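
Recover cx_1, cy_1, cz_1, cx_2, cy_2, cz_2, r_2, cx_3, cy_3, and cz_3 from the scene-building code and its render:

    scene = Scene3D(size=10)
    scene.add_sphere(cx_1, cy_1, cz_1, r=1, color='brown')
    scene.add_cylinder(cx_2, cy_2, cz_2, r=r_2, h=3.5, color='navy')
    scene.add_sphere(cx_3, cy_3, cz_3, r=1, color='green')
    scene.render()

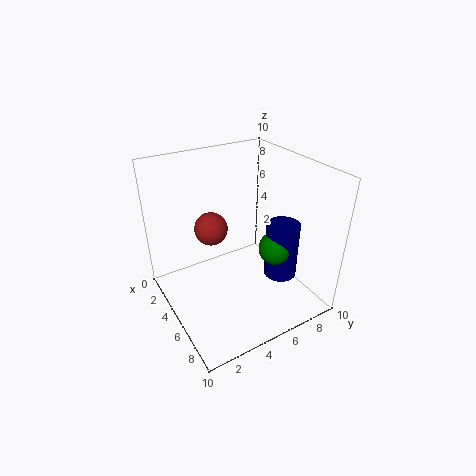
cx_1 = 6; cy_1 = 2.5; cz_1 = 7; cx_2 = 8.5; cy_2 = 6; cz_2 = 4; r_2 = 1; cx_3 = 8.5; cy_3 = 5.5; cz_3 = 6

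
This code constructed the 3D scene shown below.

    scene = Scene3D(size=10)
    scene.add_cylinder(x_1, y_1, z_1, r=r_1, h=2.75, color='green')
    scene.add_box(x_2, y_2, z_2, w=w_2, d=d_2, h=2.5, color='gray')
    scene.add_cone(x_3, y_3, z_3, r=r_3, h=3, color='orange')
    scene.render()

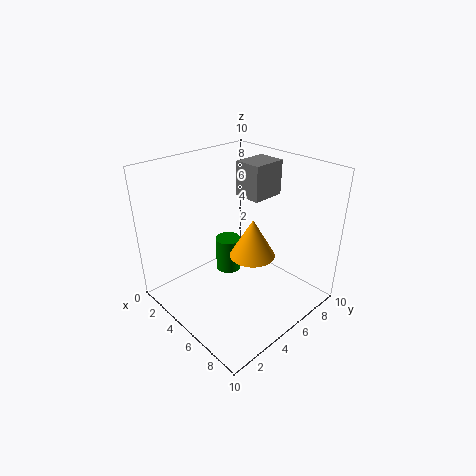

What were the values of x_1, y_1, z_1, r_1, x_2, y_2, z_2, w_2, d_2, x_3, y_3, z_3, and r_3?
x_1 = 2.25, y_1 = 6.5, z_1 = 0.5, r_1 = 1, x_2 = 3.25, y_2 = 6.5, z_2 = 7.25, w_2 = 2, d_2 = 2.5, x_3 = 4.5, y_3 = 7, z_3 = 2.5, r_3 = 1.75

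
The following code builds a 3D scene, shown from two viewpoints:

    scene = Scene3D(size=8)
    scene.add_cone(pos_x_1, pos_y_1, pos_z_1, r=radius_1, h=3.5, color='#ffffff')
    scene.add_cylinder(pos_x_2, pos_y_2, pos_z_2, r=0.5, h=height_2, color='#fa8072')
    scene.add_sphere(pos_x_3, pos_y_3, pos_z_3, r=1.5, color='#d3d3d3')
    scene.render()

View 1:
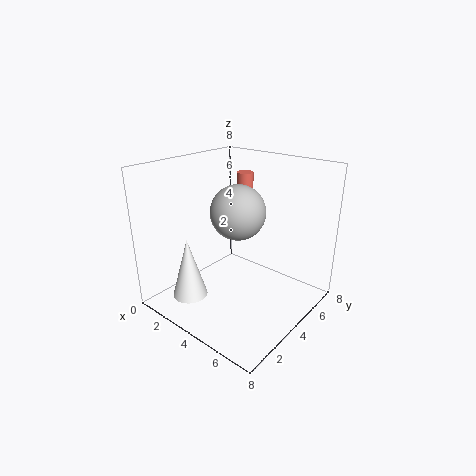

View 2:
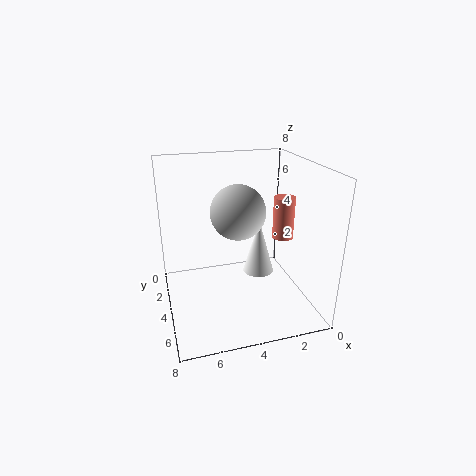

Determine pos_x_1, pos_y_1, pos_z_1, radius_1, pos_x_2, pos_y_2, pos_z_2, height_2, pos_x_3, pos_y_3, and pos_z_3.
pos_x_1 = 2, pos_y_1 = 2, pos_z_1 = 0.5, radius_1 = 1, pos_x_2 = 2.5, pos_y_2 = 6.5, pos_z_2 = 5, height_2 = 2, pos_x_3 = 4, pos_y_3 = 4, pos_z_3 = 5.5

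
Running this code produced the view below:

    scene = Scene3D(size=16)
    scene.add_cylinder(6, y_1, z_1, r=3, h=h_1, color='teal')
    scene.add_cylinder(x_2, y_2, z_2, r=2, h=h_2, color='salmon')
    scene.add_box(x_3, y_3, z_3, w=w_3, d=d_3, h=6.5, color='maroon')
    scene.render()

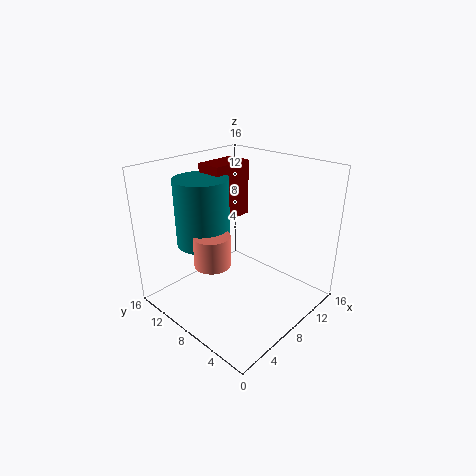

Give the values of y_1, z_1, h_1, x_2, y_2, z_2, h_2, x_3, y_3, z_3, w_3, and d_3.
y_1 = 11.5, z_1 = 7, h_1 = 7.5, x_2 = 5, y_2 = 9, z_2 = 5.5, h_2 = 3.5, x_3 = 7.5, y_3 = 10.5, z_3 = 9, w_3 = 5, d_3 = 3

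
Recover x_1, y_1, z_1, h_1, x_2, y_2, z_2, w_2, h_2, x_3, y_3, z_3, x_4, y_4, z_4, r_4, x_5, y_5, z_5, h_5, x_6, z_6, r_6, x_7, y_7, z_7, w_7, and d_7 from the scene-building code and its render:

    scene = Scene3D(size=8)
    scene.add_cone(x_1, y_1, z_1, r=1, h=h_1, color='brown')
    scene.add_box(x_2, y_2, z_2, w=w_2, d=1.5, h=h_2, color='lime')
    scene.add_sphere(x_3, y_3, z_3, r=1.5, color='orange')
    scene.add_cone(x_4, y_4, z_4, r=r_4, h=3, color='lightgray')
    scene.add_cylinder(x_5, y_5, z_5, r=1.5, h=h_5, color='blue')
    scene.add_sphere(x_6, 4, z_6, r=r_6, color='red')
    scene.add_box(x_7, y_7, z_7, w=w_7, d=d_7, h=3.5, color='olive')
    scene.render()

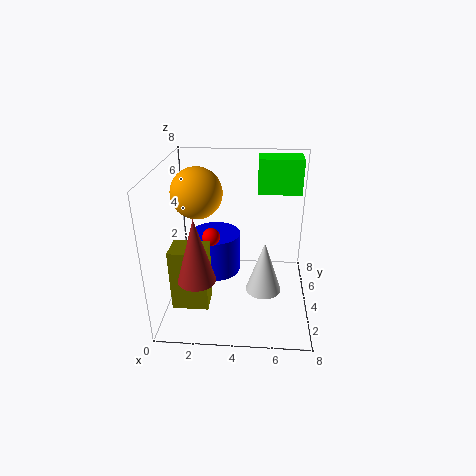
x_1 = 2
y_1 = 2
z_1 = 2.5
h_1 = 3.5
x_2 = 5
y_2 = 5.5
z_2 = 6
w_2 = 2.5
h_2 = 2
x_3 = 1.5
y_3 = 5.5
z_3 = 6
x_4 = 5.5
y_4 = 3.5
z_4 = 1
r_4 = 1
x_5 = 2.5
y_5 = 5.5
z_5 = 1
h_5 = 2.5
x_6 = 2.5
z_6 = 4
r_6 = 0.5
x_7 = 0.5
y_7 = 2
z_7 = 0.5
w_7 = 2
d_7 = 1.5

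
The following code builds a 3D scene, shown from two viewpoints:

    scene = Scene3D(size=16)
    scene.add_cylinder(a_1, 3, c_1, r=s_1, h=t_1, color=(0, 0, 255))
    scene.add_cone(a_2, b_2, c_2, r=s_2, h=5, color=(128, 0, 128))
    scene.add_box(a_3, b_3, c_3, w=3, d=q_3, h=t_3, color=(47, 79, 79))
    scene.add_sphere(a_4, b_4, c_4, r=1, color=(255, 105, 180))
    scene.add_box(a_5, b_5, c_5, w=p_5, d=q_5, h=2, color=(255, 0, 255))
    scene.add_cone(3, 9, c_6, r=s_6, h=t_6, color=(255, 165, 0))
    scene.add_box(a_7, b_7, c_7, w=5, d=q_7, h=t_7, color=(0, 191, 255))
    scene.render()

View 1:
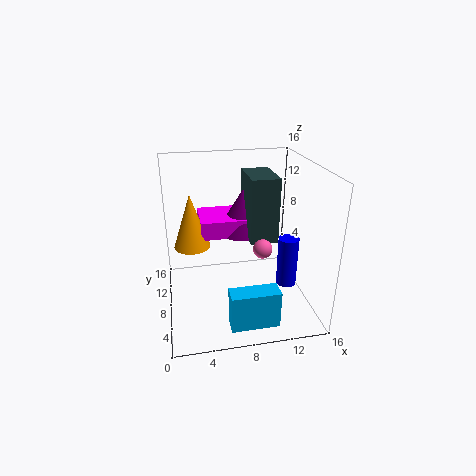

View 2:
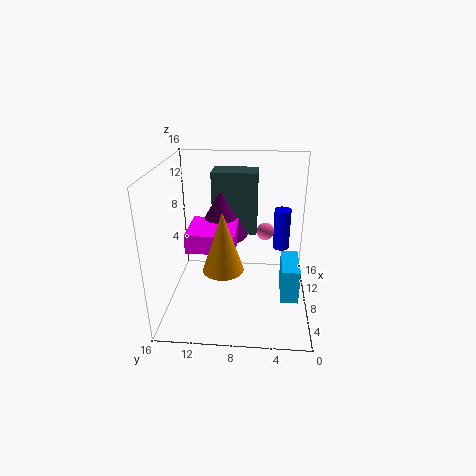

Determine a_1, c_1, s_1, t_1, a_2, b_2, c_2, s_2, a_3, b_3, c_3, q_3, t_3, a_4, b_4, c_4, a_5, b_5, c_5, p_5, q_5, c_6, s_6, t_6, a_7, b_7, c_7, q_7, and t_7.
a_1 = 12, c_1 = 5, s_1 = 1, t_1 = 5, a_2 = 9, b_2 = 10, c_2 = 8, s_2 = 3, a_3 = 9, b_3 = 6, c_3 = 8, q_3 = 5, t_3 = 7, a_4 = 10, b_4 = 5, c_4 = 8, a_5 = 4, b_5 = 8, c_5 = 8, p_5 = 5, q_5 = 5, c_6 = 7, s_6 = 2, t_6 = 6, a_7 = 6, b_7 = 1, c_7 = 1, q_7 = 2, t_7 = 4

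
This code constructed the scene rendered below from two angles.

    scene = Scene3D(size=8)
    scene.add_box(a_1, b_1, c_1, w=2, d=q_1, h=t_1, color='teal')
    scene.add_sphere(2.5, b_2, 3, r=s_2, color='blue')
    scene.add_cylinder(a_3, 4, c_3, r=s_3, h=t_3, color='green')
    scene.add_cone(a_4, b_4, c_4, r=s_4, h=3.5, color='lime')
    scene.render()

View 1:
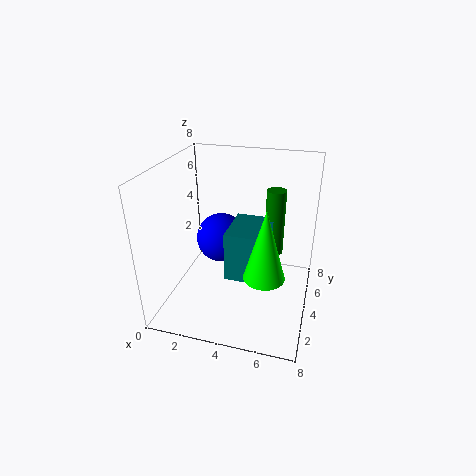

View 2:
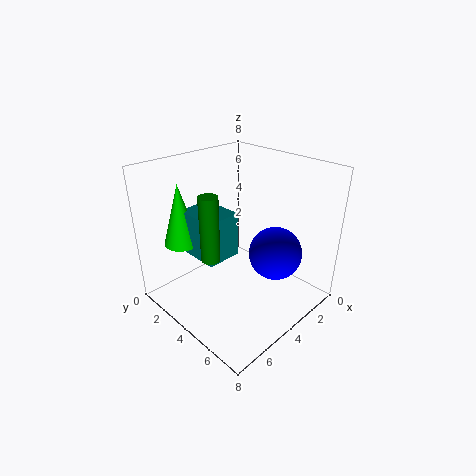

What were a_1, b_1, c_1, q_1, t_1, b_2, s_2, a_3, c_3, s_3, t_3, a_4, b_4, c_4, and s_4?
a_1 = 4, b_1 = 1.5, c_1 = 3, q_1 = 2.5, t_1 = 2.5, b_2 = 5.5, s_2 = 1.5, a_3 = 6, c_3 = 3.5, s_3 = 0.5, t_3 = 3.5, a_4 = 6, b_4 = 1.5, c_4 = 3.5, s_4 = 1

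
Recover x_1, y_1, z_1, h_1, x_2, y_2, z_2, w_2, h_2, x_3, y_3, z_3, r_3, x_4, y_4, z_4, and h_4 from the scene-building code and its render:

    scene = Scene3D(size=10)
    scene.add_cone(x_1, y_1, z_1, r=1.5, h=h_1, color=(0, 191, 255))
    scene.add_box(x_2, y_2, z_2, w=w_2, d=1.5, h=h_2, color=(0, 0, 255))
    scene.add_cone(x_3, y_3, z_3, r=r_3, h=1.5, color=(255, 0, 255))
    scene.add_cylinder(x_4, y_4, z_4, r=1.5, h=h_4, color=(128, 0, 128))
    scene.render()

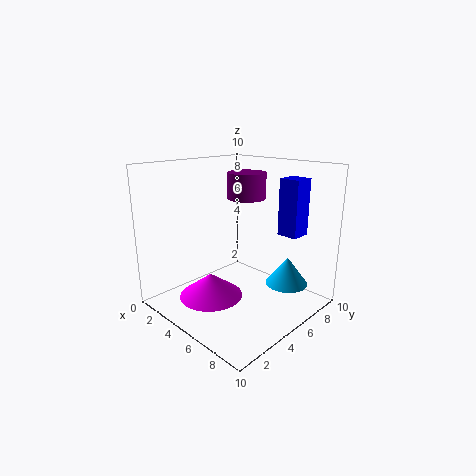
x_1 = 7.5, y_1 = 7.5, z_1 = 1.5, h_1 = 2, x_2 = 6.5, y_2 = 7.5, z_2 = 5, w_2 = 1.5, h_2 = 4, x_3 = 5.5, y_3 = 2, z_3 = 2, r_3 = 2, x_4 = 3, y_4 = 8, z_4 = 7, h_4 = 2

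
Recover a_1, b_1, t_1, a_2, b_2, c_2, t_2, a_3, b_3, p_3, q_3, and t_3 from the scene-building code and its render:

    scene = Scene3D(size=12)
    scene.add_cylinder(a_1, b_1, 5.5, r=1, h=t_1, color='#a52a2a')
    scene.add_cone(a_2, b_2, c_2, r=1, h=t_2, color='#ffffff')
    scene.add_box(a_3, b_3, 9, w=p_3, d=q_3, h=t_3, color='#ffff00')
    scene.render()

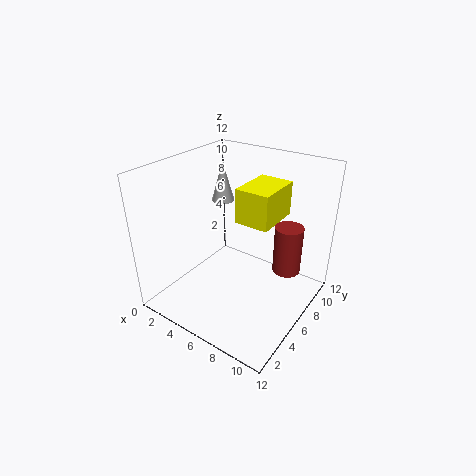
a_1 = 11; b_1 = 5; t_1 = 3.5; a_2 = 3; b_2 = 8; c_2 = 8; t_2 = 3.5; a_3 = 7.5; b_3 = 3.5; p_3 = 2.5; q_3 = 3.5; t_3 = 2.5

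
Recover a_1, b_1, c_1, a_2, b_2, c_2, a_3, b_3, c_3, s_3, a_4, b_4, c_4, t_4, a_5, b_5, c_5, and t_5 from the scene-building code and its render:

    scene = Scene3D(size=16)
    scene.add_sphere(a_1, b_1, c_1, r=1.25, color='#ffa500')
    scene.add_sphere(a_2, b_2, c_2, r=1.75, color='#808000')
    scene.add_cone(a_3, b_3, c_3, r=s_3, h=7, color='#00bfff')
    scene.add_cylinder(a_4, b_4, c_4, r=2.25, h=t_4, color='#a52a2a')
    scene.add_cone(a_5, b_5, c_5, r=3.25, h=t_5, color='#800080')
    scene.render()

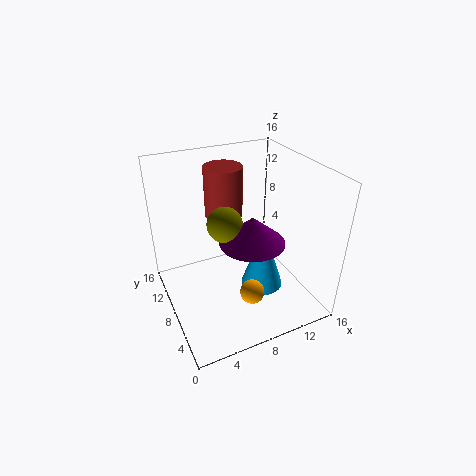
a_1 = 7.25; b_1 = 3; c_1 = 4.5; a_2 = 5.5; b_2 = 5.75; c_2 = 11.5; a_3 = 9.5; b_3 = 5; c_3 = 3.5; s_3 = 2.25; a_4 = 8.25; b_4 = 12.5; c_4 = 8.75; t_4 = 6; a_5 = 7.75; b_5 = 4.25; c_5 = 9.75; t_5 = 2.75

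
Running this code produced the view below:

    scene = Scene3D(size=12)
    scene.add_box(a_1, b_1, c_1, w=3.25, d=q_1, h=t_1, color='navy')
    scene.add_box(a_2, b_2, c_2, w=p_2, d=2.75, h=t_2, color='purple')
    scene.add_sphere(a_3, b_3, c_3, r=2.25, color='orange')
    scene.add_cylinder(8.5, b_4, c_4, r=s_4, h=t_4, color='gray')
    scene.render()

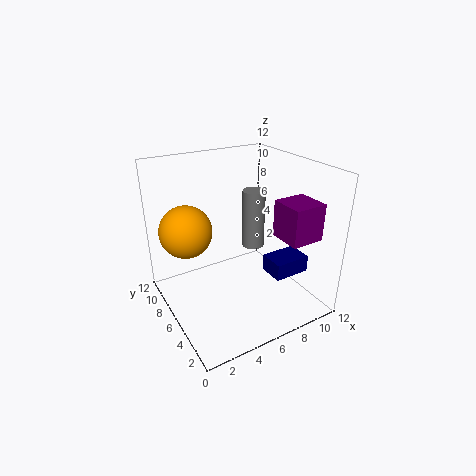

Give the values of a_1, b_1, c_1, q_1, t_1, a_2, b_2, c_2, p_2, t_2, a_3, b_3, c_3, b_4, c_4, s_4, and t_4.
a_1 = 8.5
b_1 = 3.5
c_1 = 2.25
q_1 = 2.25
t_1 = 1.5
a_2 = 8.25
b_2 = 1.5
c_2 = 6.5
p_2 = 2.75
t_2 = 3
a_3 = 2.5
b_3 = 8.75
c_3 = 6.25
b_4 = 7.5
c_4 = 4
s_4 = 1
t_4 = 5.25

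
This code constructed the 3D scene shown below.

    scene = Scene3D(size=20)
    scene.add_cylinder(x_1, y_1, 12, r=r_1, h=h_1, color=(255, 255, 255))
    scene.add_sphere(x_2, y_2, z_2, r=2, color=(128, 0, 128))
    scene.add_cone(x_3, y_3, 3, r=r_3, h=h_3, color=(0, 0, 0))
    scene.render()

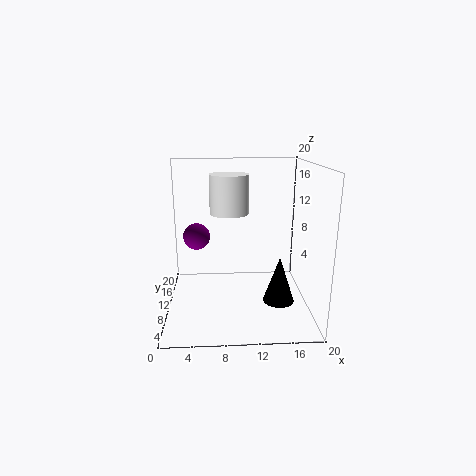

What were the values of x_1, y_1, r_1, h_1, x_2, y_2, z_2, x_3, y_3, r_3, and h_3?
x_1 = 9; y_1 = 16; r_1 = 3; h_1 = 6; x_2 = 4; y_2 = 14; z_2 = 9; x_3 = 15; y_3 = 5; r_3 = 2; h_3 = 6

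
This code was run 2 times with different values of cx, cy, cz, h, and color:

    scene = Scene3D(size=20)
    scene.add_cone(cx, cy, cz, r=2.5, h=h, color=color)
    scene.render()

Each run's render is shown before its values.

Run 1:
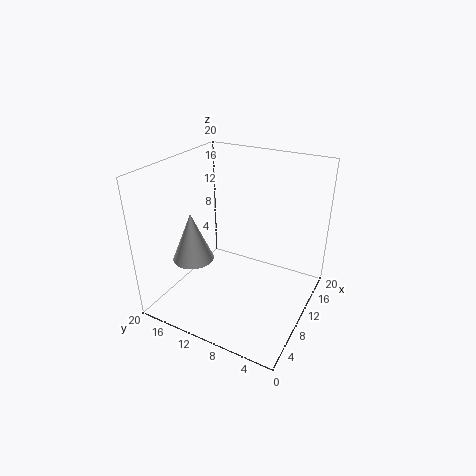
cx = 3, cy = 12.5, cz = 10, h = 6, color = 'lightgray'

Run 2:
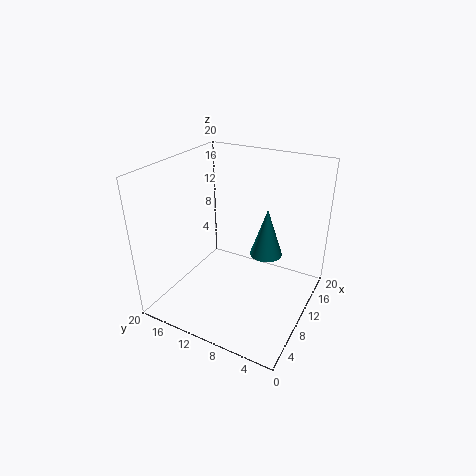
cx = 15.5, cy = 8, cz = 5, h = 7.5, color = 'teal'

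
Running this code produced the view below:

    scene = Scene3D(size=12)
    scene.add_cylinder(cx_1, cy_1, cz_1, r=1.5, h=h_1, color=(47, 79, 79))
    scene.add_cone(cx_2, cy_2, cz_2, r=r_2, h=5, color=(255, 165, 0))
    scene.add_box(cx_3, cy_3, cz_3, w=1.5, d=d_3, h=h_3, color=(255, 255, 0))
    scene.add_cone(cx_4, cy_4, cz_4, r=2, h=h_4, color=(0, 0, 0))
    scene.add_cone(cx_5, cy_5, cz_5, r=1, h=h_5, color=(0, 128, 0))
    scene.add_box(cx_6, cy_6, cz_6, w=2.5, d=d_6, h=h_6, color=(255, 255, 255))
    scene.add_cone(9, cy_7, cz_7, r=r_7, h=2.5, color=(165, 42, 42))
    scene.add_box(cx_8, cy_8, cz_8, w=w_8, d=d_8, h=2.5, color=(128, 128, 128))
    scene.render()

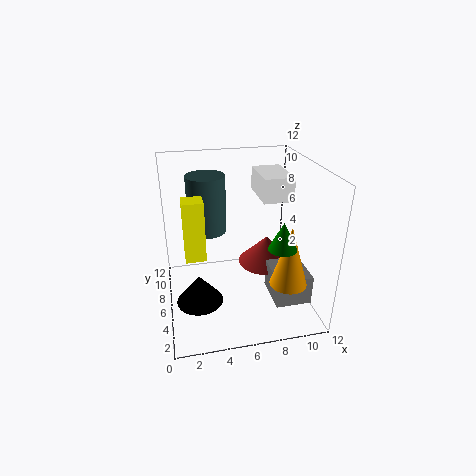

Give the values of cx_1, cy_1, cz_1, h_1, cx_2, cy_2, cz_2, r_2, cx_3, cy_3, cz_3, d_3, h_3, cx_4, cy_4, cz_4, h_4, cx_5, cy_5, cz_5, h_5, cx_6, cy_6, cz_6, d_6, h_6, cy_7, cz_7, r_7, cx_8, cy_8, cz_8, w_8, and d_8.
cx_1 = 3.5, cy_1 = 6, cz_1 = 7, h_1 = 4.5, cx_2 = 9.5, cy_2 = 3, cz_2 = 3, r_2 = 1.5, cx_3 = 1.5, cy_3 = 3, cz_3 = 6, d_3 = 1.5, h_3 = 4.5, cx_4 = 2.5, cy_4 = 5.5, cz_4 = 0.5, h_4 = 2.5, cx_5 = 8, cy_5 = 1, cz_5 = 7.5, h_5 = 2, cx_6 = 8, cy_6 = 5.5, cz_6 = 9, d_6 = 4, h_6 = 2, cy_7 = 7.5, cz_7 = 2.5, r_7 = 2.5, cx_8 = 8.5, cy_8 = 2.5, cz_8 = 1, w_8 = 3, d_8 = 3.5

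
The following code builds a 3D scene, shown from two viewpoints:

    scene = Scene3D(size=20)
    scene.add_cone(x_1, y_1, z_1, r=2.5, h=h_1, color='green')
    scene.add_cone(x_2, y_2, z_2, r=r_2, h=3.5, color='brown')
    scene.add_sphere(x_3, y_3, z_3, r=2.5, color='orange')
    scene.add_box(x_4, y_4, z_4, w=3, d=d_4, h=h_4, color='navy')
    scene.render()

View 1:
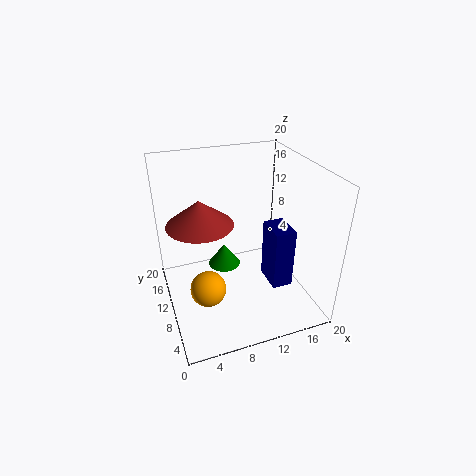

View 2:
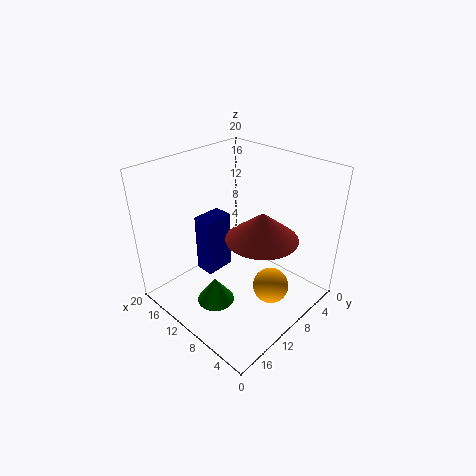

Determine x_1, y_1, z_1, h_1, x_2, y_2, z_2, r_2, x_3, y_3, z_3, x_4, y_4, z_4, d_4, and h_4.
x_1 = 9.5; y_1 = 15; z_1 = 2.5; h_1 = 3.5; x_2 = 5; y_2 = 11; z_2 = 12.5; r_2 = 4.5; x_3 = 5; y_3 = 8.5; z_3 = 3.5; x_4 = 14.5; y_4 = 7; z_4 = 2; d_4 = 4.5; h_4 = 9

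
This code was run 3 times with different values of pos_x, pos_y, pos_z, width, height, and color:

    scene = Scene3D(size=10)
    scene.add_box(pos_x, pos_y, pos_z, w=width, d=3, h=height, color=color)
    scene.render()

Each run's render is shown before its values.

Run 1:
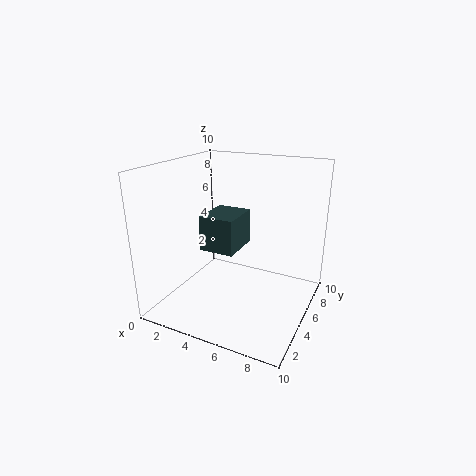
pos_x = 2.5, pos_y = 4, pos_z = 4, width = 2.5, height = 2.5, color = 'darkslategray'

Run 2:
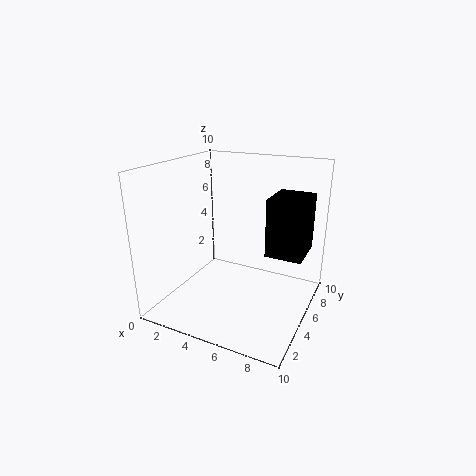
pos_x = 7, pos_y = 5, pos_z = 4, width = 2.5, height = 4, color = 'black'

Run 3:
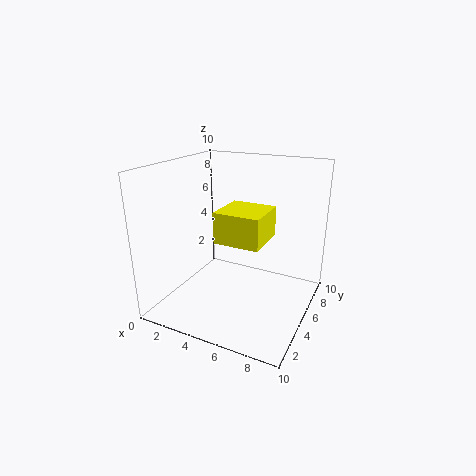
pos_x = 4.5, pos_y = 2.5, pos_z = 5.5, width = 3, height = 2, color = 'yellow'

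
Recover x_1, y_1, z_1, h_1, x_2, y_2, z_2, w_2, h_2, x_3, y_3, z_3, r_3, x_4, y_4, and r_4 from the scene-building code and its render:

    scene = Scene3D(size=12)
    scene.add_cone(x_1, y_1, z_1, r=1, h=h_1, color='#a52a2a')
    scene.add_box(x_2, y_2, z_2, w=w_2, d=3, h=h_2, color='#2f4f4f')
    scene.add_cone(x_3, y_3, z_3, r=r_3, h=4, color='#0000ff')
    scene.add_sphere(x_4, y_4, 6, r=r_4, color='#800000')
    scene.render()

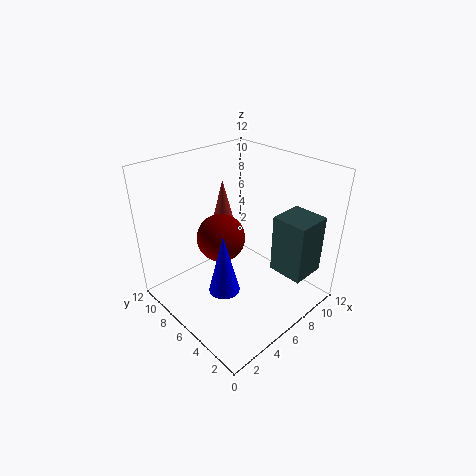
x_1 = 7; y_1 = 9; z_1 = 6; h_1 = 4; x_2 = 8; y_2 = 1; z_2 = 3; w_2 = 3; h_2 = 5; x_3 = 1; y_3 = 2; z_3 = 6; r_3 = 1; x_4 = 5; y_4 = 7; r_4 = 2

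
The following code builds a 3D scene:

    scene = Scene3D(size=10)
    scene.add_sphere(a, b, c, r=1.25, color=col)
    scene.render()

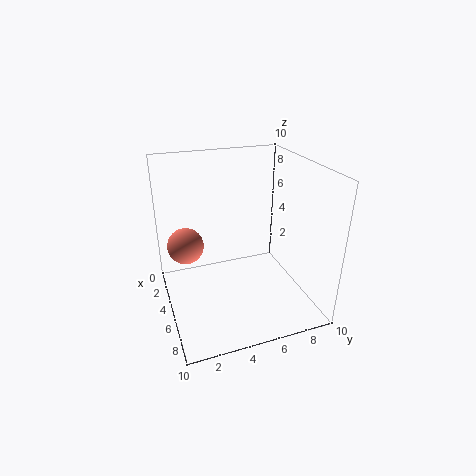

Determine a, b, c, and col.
a = 4, b = 1.5, c = 4.5, col = 'salmon'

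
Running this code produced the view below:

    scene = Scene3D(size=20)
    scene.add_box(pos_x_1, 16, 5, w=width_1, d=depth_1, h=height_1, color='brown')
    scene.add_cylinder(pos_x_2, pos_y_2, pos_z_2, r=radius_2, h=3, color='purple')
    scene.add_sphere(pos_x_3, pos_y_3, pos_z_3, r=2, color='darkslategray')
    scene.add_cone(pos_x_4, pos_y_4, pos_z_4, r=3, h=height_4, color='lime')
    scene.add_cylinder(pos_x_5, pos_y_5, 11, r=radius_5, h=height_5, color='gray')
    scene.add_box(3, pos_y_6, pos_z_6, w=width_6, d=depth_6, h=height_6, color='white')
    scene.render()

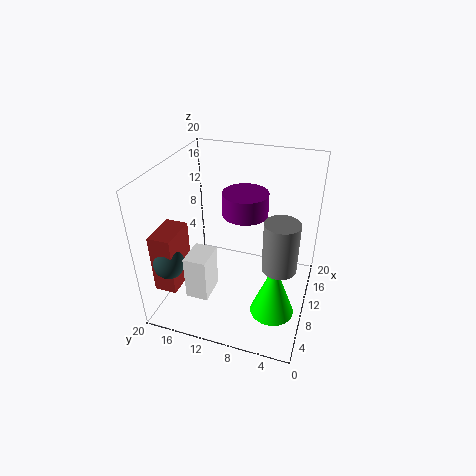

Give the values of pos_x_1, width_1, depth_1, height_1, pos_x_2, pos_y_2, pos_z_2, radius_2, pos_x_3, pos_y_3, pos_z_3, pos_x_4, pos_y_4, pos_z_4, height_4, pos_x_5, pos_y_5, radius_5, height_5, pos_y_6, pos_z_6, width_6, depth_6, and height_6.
pos_x_1 = 2; width_1 = 5; depth_1 = 3; height_1 = 8; pos_x_2 = 10; pos_y_2 = 9; pos_z_2 = 14; radius_2 = 3; pos_x_3 = 3; pos_y_3 = 17; pos_z_3 = 9; pos_x_4 = 7; pos_y_4 = 4; pos_z_4 = 1; height_4 = 8; pos_x_5 = 4; pos_y_5 = 3; radius_5 = 2; height_5 = 6; pos_y_6 = 12; pos_z_6 = 4; width_6 = 4; depth_6 = 3; height_6 = 6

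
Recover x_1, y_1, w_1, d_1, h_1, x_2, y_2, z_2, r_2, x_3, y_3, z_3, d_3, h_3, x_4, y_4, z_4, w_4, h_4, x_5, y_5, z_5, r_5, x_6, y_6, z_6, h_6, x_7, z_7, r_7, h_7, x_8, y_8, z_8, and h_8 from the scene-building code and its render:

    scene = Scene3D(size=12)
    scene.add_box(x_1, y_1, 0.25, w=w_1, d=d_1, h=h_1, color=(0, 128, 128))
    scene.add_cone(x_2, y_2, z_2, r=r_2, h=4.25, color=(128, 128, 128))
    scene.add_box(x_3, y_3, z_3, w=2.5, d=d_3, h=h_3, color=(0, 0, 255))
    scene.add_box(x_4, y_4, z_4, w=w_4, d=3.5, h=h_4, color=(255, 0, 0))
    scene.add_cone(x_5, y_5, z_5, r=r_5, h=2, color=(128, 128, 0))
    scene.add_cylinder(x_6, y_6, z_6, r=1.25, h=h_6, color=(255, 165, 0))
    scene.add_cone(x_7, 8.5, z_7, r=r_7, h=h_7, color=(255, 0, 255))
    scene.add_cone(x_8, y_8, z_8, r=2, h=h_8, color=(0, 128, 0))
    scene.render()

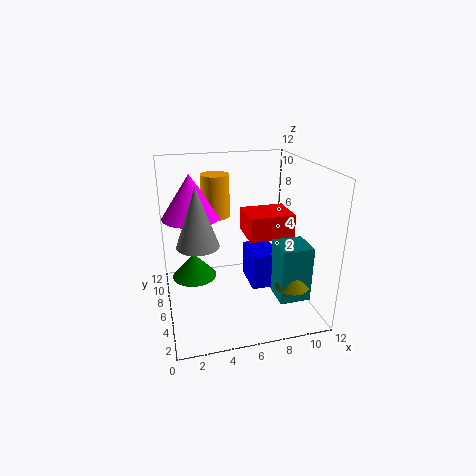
x_1 = 9.25
y_1 = 3.75
w_1 = 2.75
d_1 = 2.75
h_1 = 5
x_2 = 2.25
y_2 = 2.75
z_2 = 7.25
r_2 = 1.5
x_3 = 7.5
y_3 = 6.25
z_3 = 0.5
d_3 = 3.5
h_3 = 3.25
x_4 = 7.5
y_4 = 7.25
z_4 = 4.75
w_4 = 4.25
h_4 = 2.25
x_5 = 10.5
y_5 = 4.5
z_5 = 1.5
r_5 = 1.5
x_6 = 4.75
y_6 = 9
z_6 = 7
h_6 = 3.75
x_7 = 2.5
z_7 = 7.25
r_7 = 2.5
h_7 = 3.75
x_8 = 2.5
y_8 = 8.5
z_8 = 1.5
h_8 = 2.25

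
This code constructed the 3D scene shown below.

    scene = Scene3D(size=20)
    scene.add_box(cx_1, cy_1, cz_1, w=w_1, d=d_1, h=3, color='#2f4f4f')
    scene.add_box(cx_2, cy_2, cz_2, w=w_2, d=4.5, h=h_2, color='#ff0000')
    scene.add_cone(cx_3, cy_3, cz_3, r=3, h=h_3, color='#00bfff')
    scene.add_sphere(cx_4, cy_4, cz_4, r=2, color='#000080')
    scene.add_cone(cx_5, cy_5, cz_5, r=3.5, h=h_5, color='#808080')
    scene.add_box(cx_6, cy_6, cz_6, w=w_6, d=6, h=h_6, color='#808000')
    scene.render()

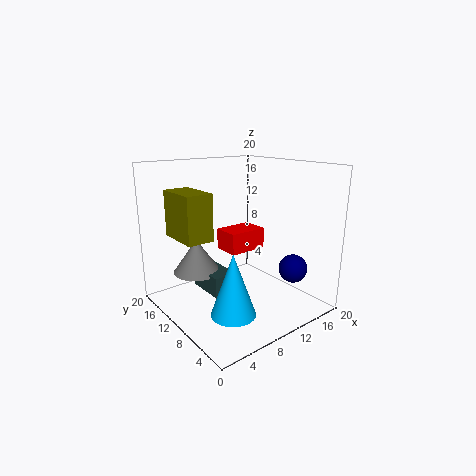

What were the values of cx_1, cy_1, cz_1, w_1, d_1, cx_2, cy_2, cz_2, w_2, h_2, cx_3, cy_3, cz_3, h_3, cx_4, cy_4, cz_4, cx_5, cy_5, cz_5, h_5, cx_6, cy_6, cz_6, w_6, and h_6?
cx_1 = 6.5, cy_1 = 10.5, cz_1 = 1.5, w_1 = 3.5, d_1 = 6, cx_2 = 13, cy_2 = 15, cz_2 = 5, w_2 = 6.5, h_2 = 3.5, cx_3 = 6.5, cy_3 = 6.5, cz_3 = 1, h_3 = 8.5, cx_4 = 16, cy_4 = 5, cz_4 = 5.5, cx_5 = 6.5, cy_5 = 15.5, cz_5 = 4, h_5 = 5, cx_6 = 1.5, cy_6 = 8.5, cz_6 = 11, w_6 = 3.5, h_6 = 6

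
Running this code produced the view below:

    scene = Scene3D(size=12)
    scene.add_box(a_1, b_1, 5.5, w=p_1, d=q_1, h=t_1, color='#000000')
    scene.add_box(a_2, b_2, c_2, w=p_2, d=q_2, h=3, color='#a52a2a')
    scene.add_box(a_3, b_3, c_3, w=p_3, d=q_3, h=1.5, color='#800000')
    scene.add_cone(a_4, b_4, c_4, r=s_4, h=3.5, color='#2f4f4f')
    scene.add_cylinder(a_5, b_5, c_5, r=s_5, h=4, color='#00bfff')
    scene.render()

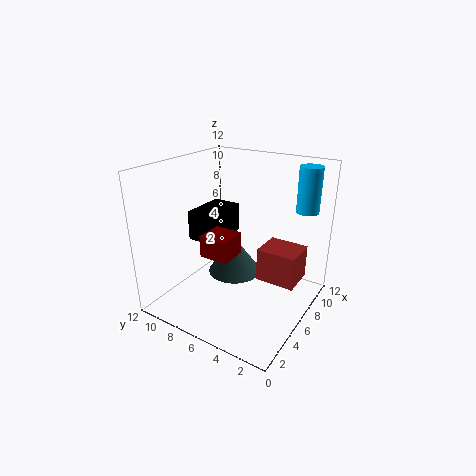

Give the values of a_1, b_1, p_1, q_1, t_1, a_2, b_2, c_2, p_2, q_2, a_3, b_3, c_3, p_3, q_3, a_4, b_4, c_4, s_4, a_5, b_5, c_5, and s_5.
a_1 = 4.5
b_1 = 7.5
p_1 = 4
q_1 = 2.5
t_1 = 2.5
a_2 = 7.5
b_2 = 1.5
c_2 = 1.5
p_2 = 3
q_2 = 3.5
a_3 = 0.5
b_3 = 3.5
c_3 = 7
p_3 = 2
q_3 = 2
a_4 = 8.5
b_4 = 8
c_4 = 1
s_4 = 2.5
a_5 = 11
b_5 = 2
c_5 = 7.5
s_5 = 1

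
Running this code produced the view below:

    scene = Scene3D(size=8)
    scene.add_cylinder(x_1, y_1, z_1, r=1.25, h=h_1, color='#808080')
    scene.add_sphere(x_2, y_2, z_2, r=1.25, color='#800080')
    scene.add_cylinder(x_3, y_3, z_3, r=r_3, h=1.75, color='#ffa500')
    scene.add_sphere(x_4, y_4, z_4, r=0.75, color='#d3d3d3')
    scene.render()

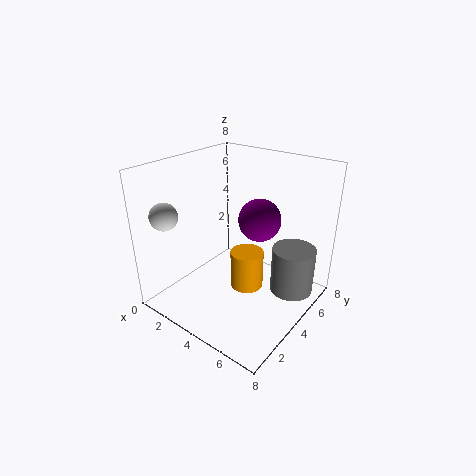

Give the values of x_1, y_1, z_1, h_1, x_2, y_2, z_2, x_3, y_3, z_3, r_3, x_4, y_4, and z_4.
x_1 = 6.5
y_1 = 6
z_1 = 0.5
h_1 = 2.75
x_2 = 4.25
y_2 = 5.75
z_2 = 4.5
x_3 = 6.25
y_3 = 1.75
z_3 = 3.25
r_3 = 0.75
x_4 = 1.25
y_4 = 1.25
z_4 = 5.5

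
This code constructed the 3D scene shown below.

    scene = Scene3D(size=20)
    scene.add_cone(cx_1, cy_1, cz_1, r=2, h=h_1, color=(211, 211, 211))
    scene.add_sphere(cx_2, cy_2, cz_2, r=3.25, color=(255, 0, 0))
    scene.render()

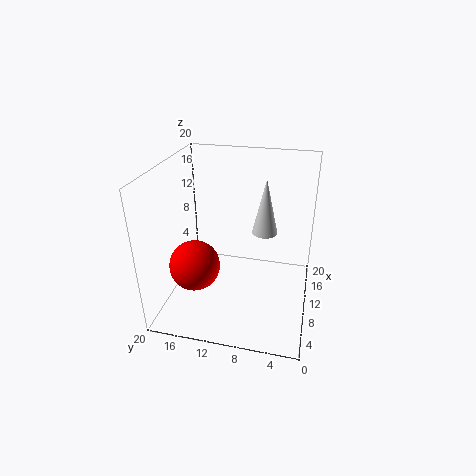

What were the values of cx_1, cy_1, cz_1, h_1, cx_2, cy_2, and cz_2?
cx_1 = 16.5; cy_1 = 7.25; cz_1 = 7.75; h_1 = 8.75; cx_2 = 4.75; cy_2 = 14.5; cz_2 = 8.25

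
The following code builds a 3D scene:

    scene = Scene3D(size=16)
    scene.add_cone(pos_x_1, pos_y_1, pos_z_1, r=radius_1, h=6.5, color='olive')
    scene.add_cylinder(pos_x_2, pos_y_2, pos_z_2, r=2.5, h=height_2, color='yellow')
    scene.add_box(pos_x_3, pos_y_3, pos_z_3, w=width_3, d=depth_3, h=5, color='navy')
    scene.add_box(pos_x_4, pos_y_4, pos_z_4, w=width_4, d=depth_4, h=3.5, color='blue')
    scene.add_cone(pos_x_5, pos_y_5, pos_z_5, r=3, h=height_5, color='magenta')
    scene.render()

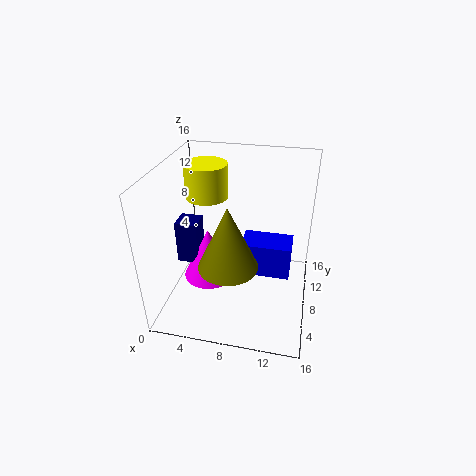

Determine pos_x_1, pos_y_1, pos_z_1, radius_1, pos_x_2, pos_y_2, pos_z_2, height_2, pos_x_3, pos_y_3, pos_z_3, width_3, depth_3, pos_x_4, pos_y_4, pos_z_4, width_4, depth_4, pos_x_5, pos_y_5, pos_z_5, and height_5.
pos_x_1 = 8
pos_y_1 = 3.5
pos_z_1 = 7.5
radius_1 = 3
pos_x_2 = 3.5
pos_y_2 = 11.5
pos_z_2 = 11
height_2 = 4
pos_x_3 = 1
pos_y_3 = 7
pos_z_3 = 4.5
width_3 = 2.5
depth_3 = 2.5
pos_x_4 = 9
pos_y_4 = 4.5
pos_z_4 = 6
width_4 = 5
depth_4 = 3
pos_x_5 = 4.5
pos_y_5 = 8
pos_z_5 = 2.5
height_5 = 6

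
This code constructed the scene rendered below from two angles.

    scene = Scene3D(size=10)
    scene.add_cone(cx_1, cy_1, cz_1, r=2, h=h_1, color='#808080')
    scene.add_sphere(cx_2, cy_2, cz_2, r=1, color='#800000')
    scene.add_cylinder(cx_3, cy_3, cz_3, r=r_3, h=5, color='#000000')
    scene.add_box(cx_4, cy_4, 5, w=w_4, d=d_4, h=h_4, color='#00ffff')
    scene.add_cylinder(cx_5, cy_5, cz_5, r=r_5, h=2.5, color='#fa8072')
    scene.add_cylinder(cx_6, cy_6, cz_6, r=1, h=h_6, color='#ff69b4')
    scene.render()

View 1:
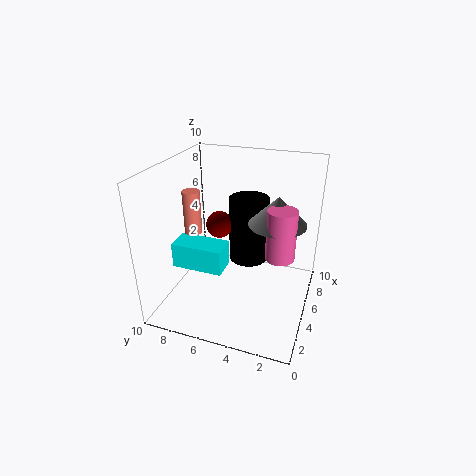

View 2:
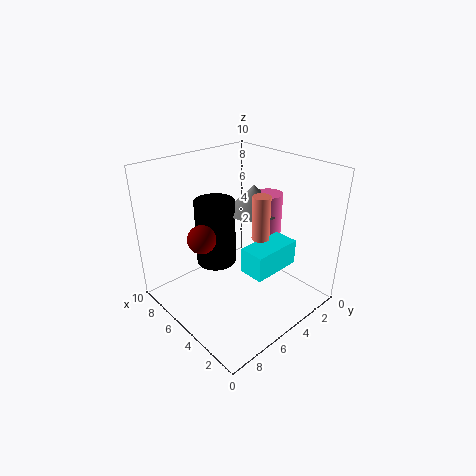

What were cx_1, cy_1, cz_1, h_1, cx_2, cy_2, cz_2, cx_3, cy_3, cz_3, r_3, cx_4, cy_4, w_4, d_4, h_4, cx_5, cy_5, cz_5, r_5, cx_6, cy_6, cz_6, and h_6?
cx_1 = 6
cy_1 = 2.5
cz_1 = 6
h_1 = 2
cx_2 = 6.5
cy_2 = 7
cz_2 = 5
cx_3 = 7.5
cy_3 = 5
cz_3 = 2
r_3 = 1.5
cx_4 = 0.5
cy_4 = 4.5
w_4 = 1.5
d_4 = 3
h_4 = 1.5
cx_5 = 1.5
cy_5 = 6.5
cz_5 = 7
r_5 = 0.5
cx_6 = 5
cy_6 = 2
cz_6 = 4
h_6 = 3.5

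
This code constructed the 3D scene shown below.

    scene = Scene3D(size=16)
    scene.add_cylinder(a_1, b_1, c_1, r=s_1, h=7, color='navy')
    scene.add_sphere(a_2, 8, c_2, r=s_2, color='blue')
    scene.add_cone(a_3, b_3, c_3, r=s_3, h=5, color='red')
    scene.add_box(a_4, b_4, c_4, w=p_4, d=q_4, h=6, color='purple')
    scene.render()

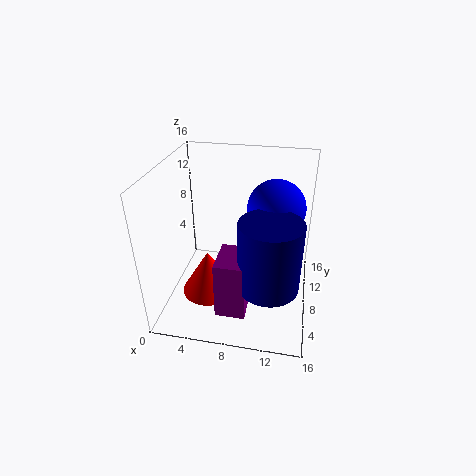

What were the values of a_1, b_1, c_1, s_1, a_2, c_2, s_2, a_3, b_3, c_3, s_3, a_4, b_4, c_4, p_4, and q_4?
a_1 = 12; b_1 = 3; c_1 = 6; s_1 = 3; a_2 = 12; c_2 = 12; s_2 = 3; a_3 = 5; b_3 = 6; c_3 = 2; s_3 = 3; a_4 = 7; b_4 = 1; c_4 = 3; p_4 = 3; q_4 = 4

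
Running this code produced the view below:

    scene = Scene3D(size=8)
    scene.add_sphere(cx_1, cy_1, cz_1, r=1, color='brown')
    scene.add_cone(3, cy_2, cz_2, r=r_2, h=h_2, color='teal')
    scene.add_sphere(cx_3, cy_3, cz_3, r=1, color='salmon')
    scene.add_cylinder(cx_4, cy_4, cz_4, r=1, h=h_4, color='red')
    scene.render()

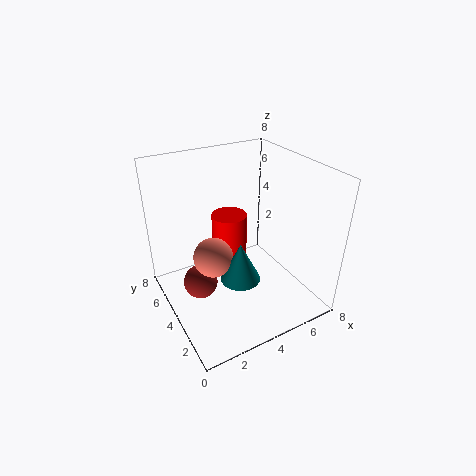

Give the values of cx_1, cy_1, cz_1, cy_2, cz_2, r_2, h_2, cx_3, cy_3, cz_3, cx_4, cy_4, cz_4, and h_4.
cx_1 = 2; cy_1 = 5; cz_1 = 1; cy_2 = 2; cz_2 = 3; r_2 = 1; h_2 = 2; cx_3 = 2; cy_3 = 3; cz_3 = 4; cx_4 = 4; cy_4 = 5; cz_4 = 2; h_4 = 3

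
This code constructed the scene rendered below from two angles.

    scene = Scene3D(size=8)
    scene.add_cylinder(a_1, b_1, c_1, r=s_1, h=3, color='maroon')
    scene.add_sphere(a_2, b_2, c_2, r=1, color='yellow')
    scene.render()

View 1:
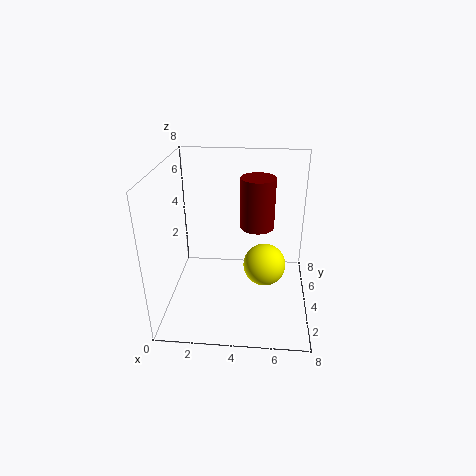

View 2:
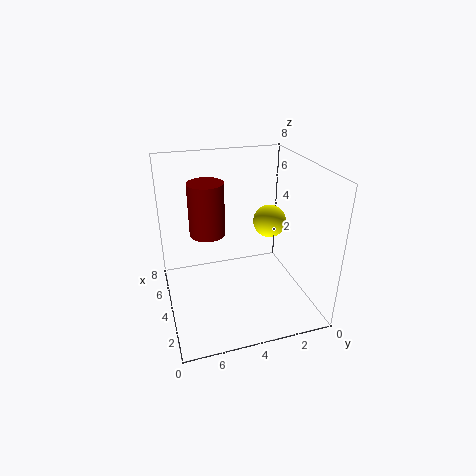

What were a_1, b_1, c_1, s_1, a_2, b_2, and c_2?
a_1 = 5, b_1 = 5.5, c_1 = 4, s_1 = 1, a_2 = 5.5, b_2 = 1.5, c_2 = 4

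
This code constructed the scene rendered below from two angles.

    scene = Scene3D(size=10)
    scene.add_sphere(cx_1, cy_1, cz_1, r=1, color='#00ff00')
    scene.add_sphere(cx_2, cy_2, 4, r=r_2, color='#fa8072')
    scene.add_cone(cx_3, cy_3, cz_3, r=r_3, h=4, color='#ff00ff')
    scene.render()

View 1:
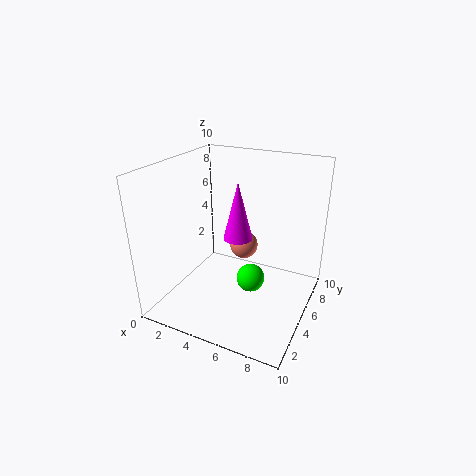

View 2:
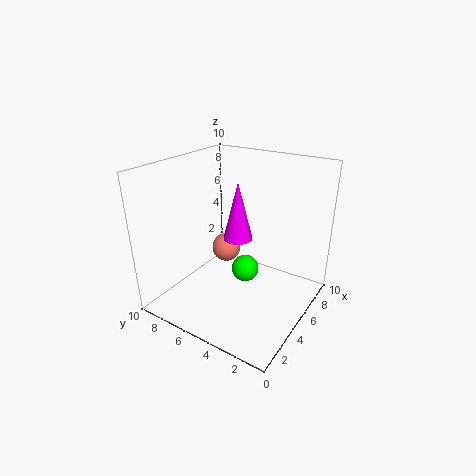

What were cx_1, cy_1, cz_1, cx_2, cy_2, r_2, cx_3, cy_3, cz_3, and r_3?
cx_1 = 6, cy_1 = 5, cz_1 = 2, cx_2 = 5, cy_2 = 6, r_2 = 1, cx_3 = 5, cy_3 = 5, cz_3 = 5, r_3 = 1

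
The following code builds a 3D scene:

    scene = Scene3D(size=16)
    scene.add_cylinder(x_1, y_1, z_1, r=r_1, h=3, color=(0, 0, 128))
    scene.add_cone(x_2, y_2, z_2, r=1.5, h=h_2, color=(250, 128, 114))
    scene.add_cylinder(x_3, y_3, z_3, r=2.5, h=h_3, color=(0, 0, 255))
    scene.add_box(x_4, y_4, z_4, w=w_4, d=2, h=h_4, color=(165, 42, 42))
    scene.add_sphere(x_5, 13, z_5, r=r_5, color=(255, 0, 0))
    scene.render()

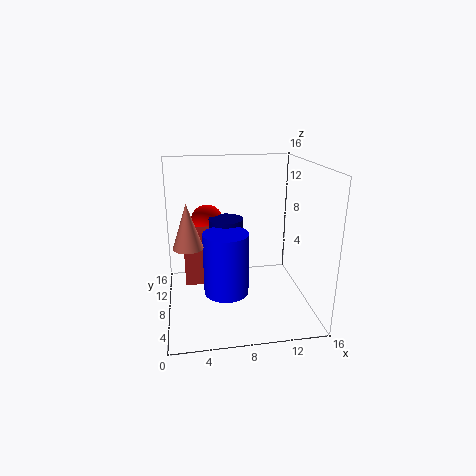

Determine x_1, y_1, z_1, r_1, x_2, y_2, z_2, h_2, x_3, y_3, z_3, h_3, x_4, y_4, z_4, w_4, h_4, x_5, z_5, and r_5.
x_1 = 7, y_1 = 10.5, z_1 = 6.5, r_1 = 2, x_2 = 2.5, y_2 = 5, z_2 = 8.5, h_2 = 4.5, x_3 = 6.5, y_3 = 7, z_3 = 2, h_3 = 7, x_4 = 2, y_4 = 9, z_4 = 2, w_4 = 3, h_4 = 6.5, x_5 = 5, z_5 = 8.5, r_5 = 2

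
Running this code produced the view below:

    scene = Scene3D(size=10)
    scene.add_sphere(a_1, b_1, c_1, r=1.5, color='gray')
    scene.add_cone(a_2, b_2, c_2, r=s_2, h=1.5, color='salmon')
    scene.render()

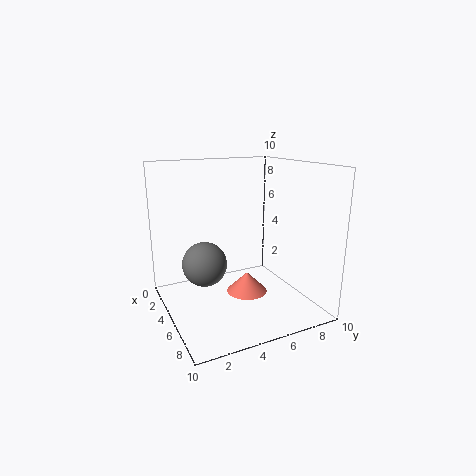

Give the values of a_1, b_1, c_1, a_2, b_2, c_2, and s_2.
a_1 = 5, b_1 = 2.5, c_1 = 3.5, a_2 = 4.5, b_2 = 6, c_2 = 0.5, s_2 = 1.5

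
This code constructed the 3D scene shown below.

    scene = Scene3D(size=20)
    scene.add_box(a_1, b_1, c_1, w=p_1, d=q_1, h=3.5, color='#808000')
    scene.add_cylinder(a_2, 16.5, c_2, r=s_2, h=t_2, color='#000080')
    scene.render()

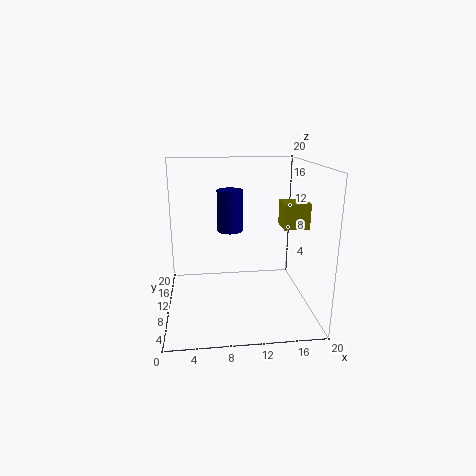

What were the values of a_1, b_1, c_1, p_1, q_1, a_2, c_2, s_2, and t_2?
a_1 = 16, b_1 = 8, c_1 = 11.5, p_1 = 3.5, q_1 = 3.5, a_2 = 9.5, c_2 = 9, s_2 = 2, t_2 = 6.5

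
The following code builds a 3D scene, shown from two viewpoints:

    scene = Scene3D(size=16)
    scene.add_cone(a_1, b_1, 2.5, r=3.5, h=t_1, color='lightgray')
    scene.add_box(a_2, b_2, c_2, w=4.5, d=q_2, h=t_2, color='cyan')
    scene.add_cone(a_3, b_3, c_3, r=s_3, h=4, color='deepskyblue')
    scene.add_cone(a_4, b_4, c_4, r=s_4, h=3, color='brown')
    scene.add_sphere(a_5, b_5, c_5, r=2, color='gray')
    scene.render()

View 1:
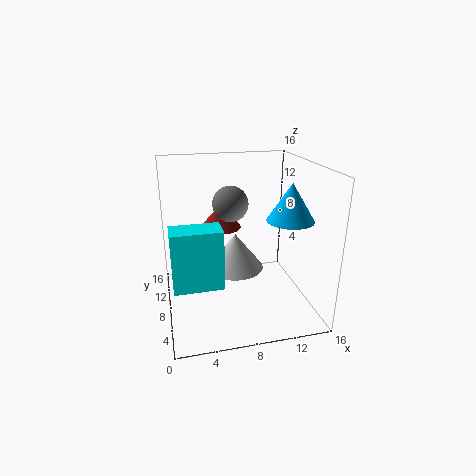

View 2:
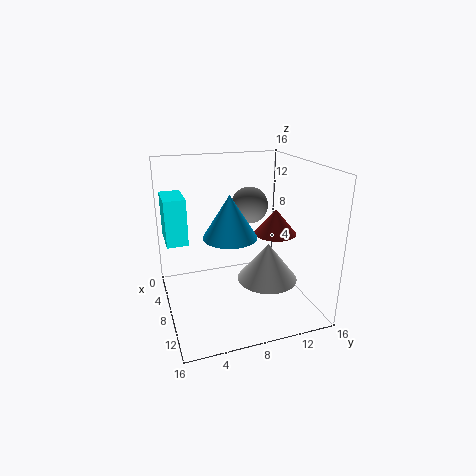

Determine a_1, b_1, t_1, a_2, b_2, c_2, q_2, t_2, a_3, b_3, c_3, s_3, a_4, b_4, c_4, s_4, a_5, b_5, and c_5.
a_1 = 8.5
b_1 = 11.5
t_1 = 4.5
a_2 = 0.5
b_2 = 0.5
c_2 = 6.5
q_2 = 2.5
t_2 = 5.5
a_3 = 13
b_3 = 5.5
c_3 = 10.5
s_3 = 2.5
a_4 = 7
b_4 = 13
c_4 = 7.5
s_4 = 2.5
a_5 = 7.5
b_5 = 9.5
c_5 = 11.5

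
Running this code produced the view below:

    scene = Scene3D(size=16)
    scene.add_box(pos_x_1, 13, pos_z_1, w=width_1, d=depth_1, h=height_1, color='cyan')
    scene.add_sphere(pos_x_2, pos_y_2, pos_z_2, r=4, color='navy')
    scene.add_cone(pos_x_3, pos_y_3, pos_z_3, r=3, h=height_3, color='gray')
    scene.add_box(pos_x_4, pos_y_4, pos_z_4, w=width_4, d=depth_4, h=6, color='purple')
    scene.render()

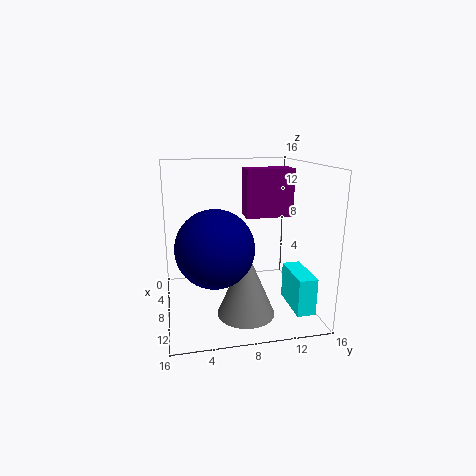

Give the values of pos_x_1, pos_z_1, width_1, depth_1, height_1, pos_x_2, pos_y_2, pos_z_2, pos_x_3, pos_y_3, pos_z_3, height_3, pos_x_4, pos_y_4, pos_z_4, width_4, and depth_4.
pos_x_1 = 9, pos_z_1 = 1, width_1 = 5, depth_1 = 2, height_1 = 4, pos_x_2 = 11, pos_y_2 = 5, pos_z_2 = 8, pos_x_3 = 12, pos_y_3 = 8, pos_z_3 = 1, height_3 = 7, pos_x_4 = 1, pos_y_4 = 10, pos_z_4 = 9, width_4 = 3, depth_4 = 6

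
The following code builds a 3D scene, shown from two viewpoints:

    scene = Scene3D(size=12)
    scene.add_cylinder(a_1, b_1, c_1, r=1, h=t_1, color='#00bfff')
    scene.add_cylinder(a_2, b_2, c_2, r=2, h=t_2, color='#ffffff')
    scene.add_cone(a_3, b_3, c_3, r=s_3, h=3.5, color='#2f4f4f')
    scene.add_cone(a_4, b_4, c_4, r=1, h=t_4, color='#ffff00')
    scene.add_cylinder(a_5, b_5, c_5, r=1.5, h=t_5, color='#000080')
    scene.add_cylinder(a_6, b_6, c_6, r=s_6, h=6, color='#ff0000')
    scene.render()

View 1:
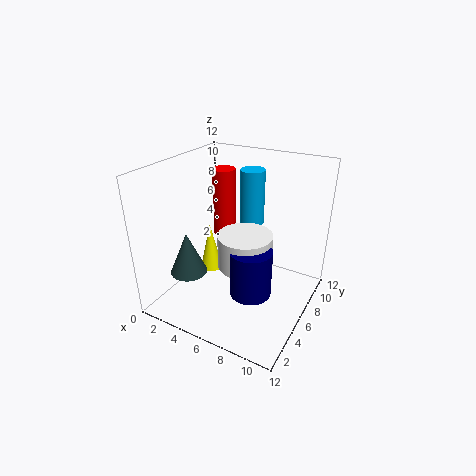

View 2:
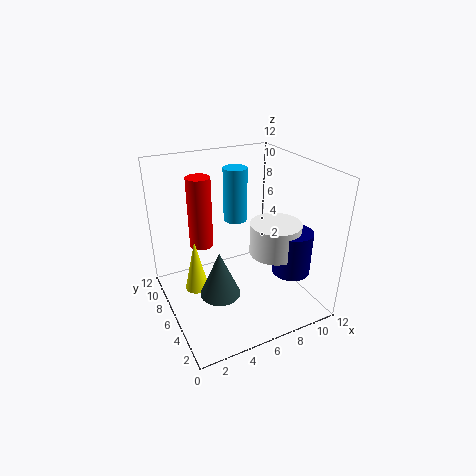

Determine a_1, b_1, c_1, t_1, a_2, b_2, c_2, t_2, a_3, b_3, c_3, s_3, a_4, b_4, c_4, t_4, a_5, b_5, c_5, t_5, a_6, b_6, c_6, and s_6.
a_1 = 6.5
b_1 = 7.5
c_1 = 7
t_1 = 4.5
a_2 = 8
b_2 = 3.5
c_2 = 5.5
t_2 = 2.5
a_3 = 3
b_3 = 3
c_3 = 3.5
s_3 = 1.5
a_4 = 2.5
b_4 = 7
c_4 = 1.5
t_4 = 4.5
a_5 = 9
b_5 = 2.5
c_5 = 4
t_5 = 3.5
a_6 = 3.5
b_6 = 8
c_6 = 5
s_6 = 1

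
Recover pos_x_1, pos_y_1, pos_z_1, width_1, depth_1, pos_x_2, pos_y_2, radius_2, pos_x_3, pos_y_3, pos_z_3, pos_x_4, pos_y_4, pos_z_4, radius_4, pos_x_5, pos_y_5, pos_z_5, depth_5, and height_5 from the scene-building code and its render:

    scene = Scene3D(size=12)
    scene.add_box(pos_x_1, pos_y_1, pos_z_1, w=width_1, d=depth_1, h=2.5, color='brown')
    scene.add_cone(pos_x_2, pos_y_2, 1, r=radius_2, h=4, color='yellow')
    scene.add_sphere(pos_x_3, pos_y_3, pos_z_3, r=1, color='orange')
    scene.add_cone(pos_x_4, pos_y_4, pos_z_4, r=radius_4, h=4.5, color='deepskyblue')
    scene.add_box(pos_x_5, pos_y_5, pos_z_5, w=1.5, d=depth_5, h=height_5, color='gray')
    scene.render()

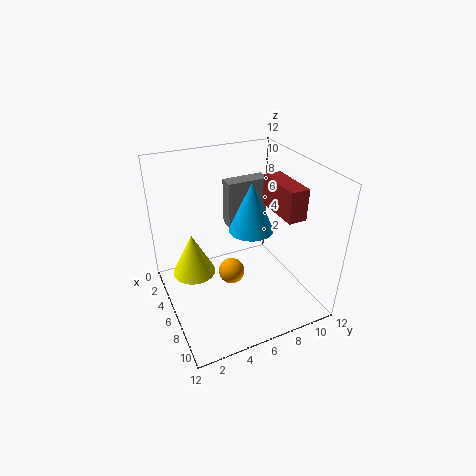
pos_x_1 = 5.5
pos_y_1 = 8.5
pos_z_1 = 8.5
width_1 = 4
depth_1 = 1.5
pos_x_2 = 2.5
pos_y_2 = 3
radius_2 = 2
pos_x_3 = 8
pos_y_3 = 4.5
pos_z_3 = 4.5
pos_x_4 = 4.5
pos_y_4 = 8
pos_z_4 = 5.5
radius_4 = 2
pos_x_5 = 0.5
pos_y_5 = 7
pos_z_5 = 4.5
depth_5 = 4
height_5 = 4.5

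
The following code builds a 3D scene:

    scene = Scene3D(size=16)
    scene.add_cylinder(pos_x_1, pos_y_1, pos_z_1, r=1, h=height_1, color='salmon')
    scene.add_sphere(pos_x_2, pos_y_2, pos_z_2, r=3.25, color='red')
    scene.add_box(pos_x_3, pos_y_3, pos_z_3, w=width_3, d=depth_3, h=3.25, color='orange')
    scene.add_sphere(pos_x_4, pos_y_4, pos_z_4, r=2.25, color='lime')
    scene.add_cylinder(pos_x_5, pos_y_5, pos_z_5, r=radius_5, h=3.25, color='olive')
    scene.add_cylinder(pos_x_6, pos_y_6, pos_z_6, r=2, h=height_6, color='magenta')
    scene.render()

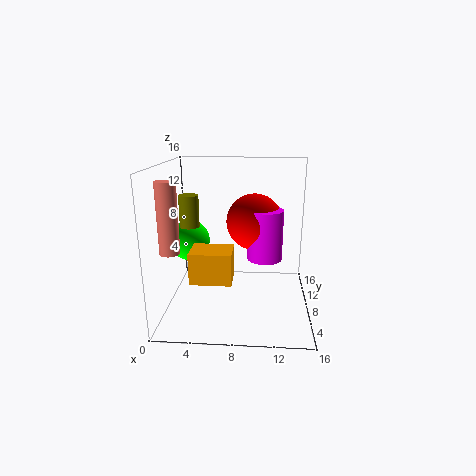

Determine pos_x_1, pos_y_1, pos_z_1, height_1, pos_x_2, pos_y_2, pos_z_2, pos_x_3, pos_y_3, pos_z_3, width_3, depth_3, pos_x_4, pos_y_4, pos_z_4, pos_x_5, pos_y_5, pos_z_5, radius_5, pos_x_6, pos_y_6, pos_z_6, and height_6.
pos_x_1 = 1.75; pos_y_1 = 3; pos_z_1 = 8; height_1 = 7; pos_x_2 = 9.75; pos_y_2 = 10.25; pos_z_2 = 9.25; pos_x_3 = 3.5; pos_y_3 = 2.75; pos_z_3 = 4.75; width_3 = 4.25; depth_3 = 3.25; pos_x_4 = 2.5; pos_y_4 = 8.25; pos_z_4 = 7.5; pos_x_5 = 3.25; pos_y_5 = 5.5; pos_z_5 = 10; radius_5 = 1; pos_x_6 = 11; pos_y_6 = 9; pos_z_6 = 5.25; height_6 = 5.75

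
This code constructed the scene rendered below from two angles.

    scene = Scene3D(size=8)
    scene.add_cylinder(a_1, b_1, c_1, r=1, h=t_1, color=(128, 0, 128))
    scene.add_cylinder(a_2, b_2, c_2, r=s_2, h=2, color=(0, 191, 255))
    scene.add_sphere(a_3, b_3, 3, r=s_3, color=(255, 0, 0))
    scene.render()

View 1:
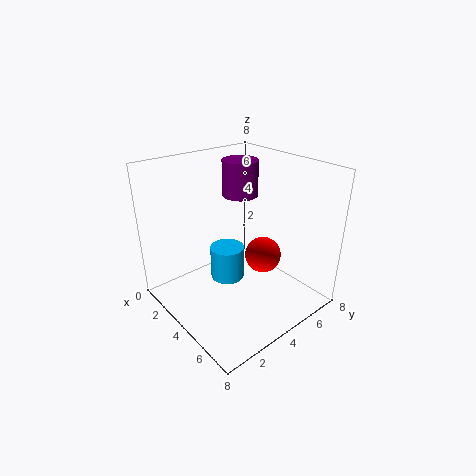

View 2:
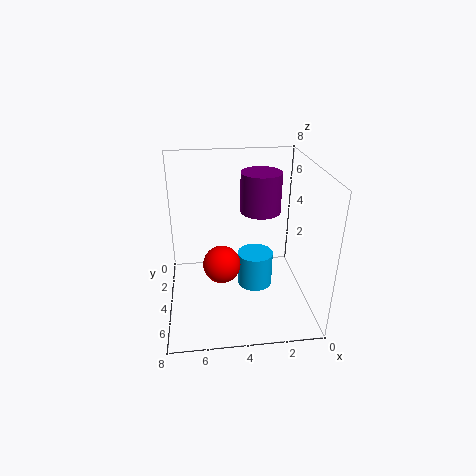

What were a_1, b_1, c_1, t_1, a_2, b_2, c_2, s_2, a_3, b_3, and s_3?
a_1 = 3
b_1 = 5
c_1 = 6
t_1 = 2
a_2 = 3
b_2 = 4
c_2 = 1
s_2 = 1
a_3 = 5
b_3 = 5
s_3 = 1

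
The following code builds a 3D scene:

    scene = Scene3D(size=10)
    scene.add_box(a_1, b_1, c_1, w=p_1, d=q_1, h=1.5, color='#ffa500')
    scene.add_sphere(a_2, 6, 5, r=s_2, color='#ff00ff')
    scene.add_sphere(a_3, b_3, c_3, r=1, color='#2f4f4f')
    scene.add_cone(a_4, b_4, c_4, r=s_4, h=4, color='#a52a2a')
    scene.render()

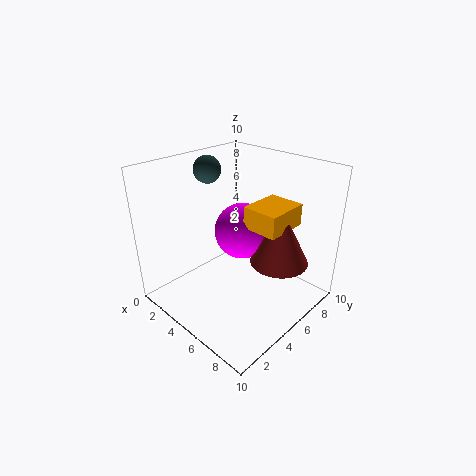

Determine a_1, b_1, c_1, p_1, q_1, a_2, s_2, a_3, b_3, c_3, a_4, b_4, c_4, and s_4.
a_1 = 5.5; b_1 = 5; c_1 = 6; p_1 = 2.5; q_1 = 3; a_2 = 4.5; s_2 = 2; a_3 = 1.5; b_3 = 5.5; c_3 = 9; a_4 = 7.5; b_4 = 6.5; c_4 = 3.5; s_4 = 2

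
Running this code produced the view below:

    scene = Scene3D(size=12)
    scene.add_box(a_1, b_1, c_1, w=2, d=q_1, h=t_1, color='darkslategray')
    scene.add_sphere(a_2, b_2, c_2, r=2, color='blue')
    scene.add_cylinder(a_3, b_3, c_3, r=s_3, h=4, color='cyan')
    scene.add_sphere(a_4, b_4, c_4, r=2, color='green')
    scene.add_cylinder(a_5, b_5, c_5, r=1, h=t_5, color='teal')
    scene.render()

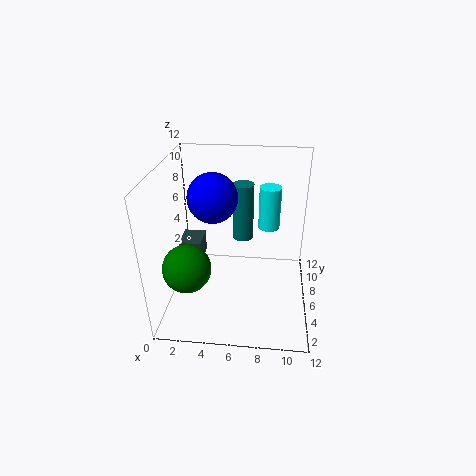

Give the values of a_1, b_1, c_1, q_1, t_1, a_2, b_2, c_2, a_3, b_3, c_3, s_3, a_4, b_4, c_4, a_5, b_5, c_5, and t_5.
a_1 = 0.5
b_1 = 7
c_1 = 2.5
q_1 = 2.5
t_1 = 2
a_2 = 4
b_2 = 6
c_2 = 9.5
a_3 = 8.5
b_3 = 10
c_3 = 5
s_3 = 1
a_4 = 2
b_4 = 4
c_4 = 4
a_5 = 6
b_5 = 10.5
c_5 = 3.5
t_5 = 5.5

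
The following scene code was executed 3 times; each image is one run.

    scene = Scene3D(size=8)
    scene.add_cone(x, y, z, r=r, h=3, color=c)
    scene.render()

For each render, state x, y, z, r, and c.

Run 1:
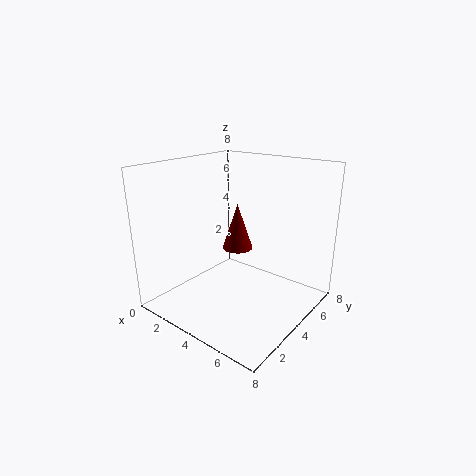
x = 2; y = 6.5; z = 2; r = 1; c = 'maroon'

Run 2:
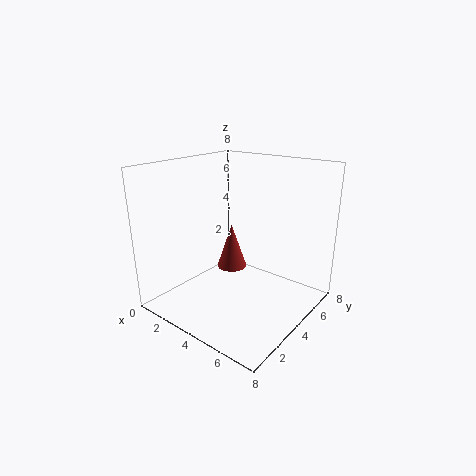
x = 1.5; y = 6.5; z = 0.5; r = 1; c = 'brown'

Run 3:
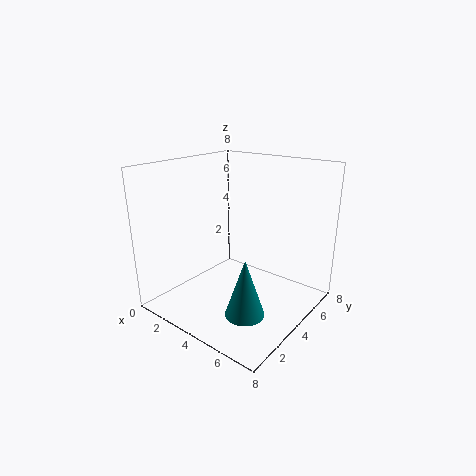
x = 6; y = 2; z = 1; r = 1; c = 'teal'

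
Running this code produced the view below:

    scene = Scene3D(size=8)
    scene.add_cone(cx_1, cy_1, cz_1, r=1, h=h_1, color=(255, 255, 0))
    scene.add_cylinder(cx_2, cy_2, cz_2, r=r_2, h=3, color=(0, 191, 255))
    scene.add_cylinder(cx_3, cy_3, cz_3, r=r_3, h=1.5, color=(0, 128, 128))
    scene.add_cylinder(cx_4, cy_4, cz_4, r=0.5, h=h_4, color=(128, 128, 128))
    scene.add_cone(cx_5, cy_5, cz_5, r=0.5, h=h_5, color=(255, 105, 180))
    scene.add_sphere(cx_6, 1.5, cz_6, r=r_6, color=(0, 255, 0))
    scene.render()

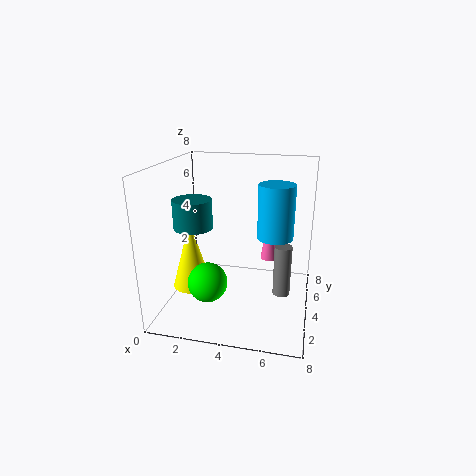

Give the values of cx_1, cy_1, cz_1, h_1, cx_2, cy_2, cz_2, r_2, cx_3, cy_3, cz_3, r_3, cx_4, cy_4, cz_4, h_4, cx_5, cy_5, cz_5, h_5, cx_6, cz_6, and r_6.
cx_1 = 2, cy_1 = 2, cz_1 = 2, h_1 = 3.5, cx_2 = 6, cy_2 = 4.5, cz_2 = 4, r_2 = 1, cx_3 = 2, cy_3 = 2.5, cz_3 = 5, r_3 = 1, cx_4 = 6.5, cy_4 = 4.5, cz_4 = 0.5, h_4 = 3, cx_5 = 5.5, cy_5 = 6, cz_5 = 2, h_5 = 3.5, cx_6 = 3, cz_6 = 2.5, r_6 = 1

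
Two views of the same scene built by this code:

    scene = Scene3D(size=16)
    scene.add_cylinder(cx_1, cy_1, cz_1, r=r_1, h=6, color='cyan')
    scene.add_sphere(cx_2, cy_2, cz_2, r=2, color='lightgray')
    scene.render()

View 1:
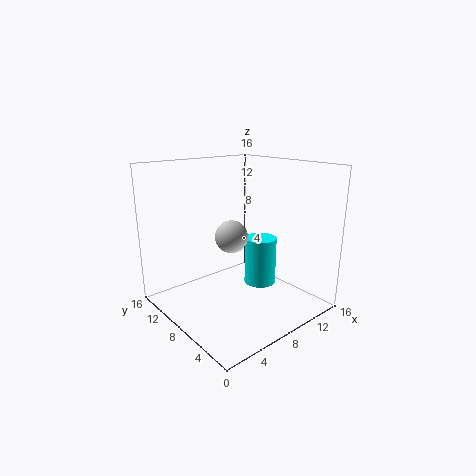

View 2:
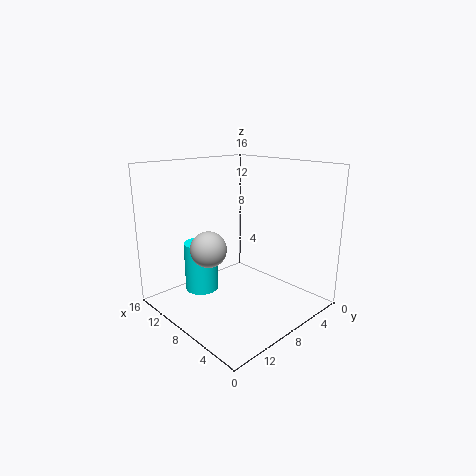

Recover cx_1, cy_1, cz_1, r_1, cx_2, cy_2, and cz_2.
cx_1 = 13
cy_1 = 9.5
cz_1 = 0.5
r_1 = 2
cx_2 = 9.5
cy_2 = 11
cz_2 = 7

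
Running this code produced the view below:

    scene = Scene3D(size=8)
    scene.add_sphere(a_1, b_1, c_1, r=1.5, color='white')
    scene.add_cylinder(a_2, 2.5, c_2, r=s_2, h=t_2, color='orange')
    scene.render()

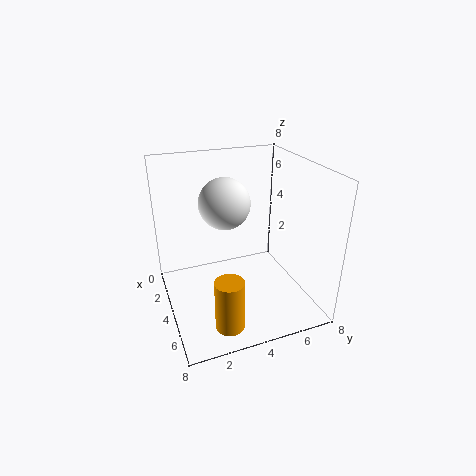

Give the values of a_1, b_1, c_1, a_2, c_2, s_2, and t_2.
a_1 = 2.5
b_1 = 3.75
c_1 = 5.5
a_2 = 6.75
c_2 = 0.5
s_2 = 0.75
t_2 = 2.75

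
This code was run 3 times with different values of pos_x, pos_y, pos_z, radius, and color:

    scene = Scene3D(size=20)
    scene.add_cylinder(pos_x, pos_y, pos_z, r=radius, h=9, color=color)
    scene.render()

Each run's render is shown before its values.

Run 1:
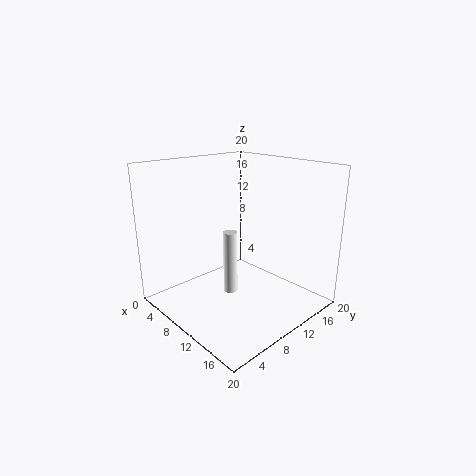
pos_x = 9.5, pos_y = 9, pos_z = 2, radius = 1, color = 'white'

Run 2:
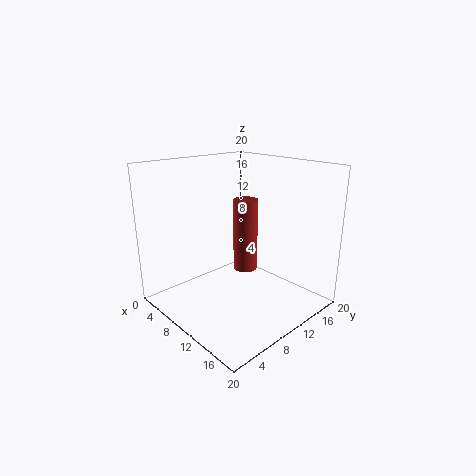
pos_x = 13.5, pos_y = 8, pos_z = 7.5, radius = 1.5, color = 'brown'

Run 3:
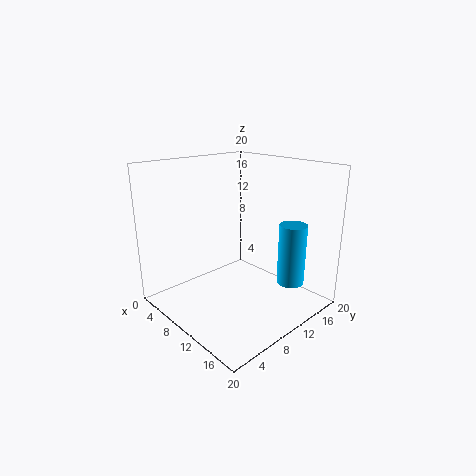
pos_x = 14.5, pos_y = 16.5, pos_z = 2.5, radius = 2, color = 'deepskyblue'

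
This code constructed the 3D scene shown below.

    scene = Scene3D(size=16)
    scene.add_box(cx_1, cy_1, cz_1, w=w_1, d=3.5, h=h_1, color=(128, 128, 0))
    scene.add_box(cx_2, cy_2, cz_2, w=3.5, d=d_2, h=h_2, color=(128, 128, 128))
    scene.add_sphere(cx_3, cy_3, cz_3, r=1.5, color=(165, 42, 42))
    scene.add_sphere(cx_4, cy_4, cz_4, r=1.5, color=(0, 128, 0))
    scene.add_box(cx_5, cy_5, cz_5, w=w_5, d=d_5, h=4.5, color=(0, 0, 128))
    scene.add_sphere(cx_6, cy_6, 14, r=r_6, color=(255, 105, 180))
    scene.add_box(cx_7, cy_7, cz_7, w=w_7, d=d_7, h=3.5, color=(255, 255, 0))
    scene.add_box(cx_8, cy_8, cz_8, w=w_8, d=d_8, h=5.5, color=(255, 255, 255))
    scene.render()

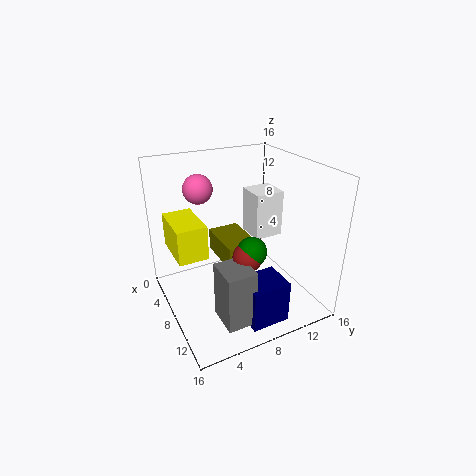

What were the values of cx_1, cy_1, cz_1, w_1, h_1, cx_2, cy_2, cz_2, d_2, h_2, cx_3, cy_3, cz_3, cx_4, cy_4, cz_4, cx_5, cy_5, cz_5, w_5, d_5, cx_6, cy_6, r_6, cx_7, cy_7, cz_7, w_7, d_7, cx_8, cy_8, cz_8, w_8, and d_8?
cx_1 = 4.5
cy_1 = 6
cz_1 = 5.5
w_1 = 5.5
h_1 = 2.5
cx_2 = 11.5
cy_2 = 3.5
cz_2 = 2
d_2 = 3
h_2 = 6
cx_3 = 12
cy_3 = 7
cz_3 = 8
cx_4 = 12
cy_4 = 7.5
cz_4 = 8.5
cx_5 = 12
cy_5 = 6
cz_5 = 1.5
w_5 = 3.5
d_5 = 4
cx_6 = 7
cy_6 = 4
r_6 = 1.5
cx_7 = 5.5
cy_7 = 0.5
cz_7 = 8
w_7 = 5
d_7 = 3
cx_8 = 3.5
cy_8 = 11
cz_8 = 6.5
w_8 = 3.5
d_8 = 3.5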